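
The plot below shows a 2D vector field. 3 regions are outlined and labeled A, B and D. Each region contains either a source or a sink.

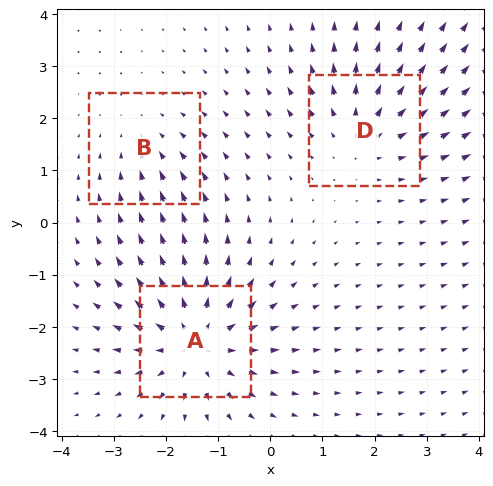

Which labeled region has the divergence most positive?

Divergence at each region's feature centre — A: about +4, B: about -2, D: about +3. Region A is most positive.

A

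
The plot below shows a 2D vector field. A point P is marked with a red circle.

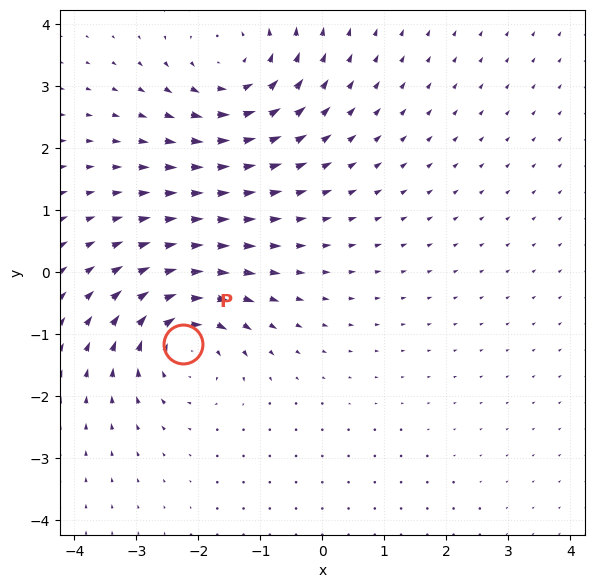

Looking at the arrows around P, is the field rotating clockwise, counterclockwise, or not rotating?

clockwise

Near P at (-2.2, -1.2) the arrows circulate clockwise. The curl (z-component) there is about -6; negative curl means clockwise rotation.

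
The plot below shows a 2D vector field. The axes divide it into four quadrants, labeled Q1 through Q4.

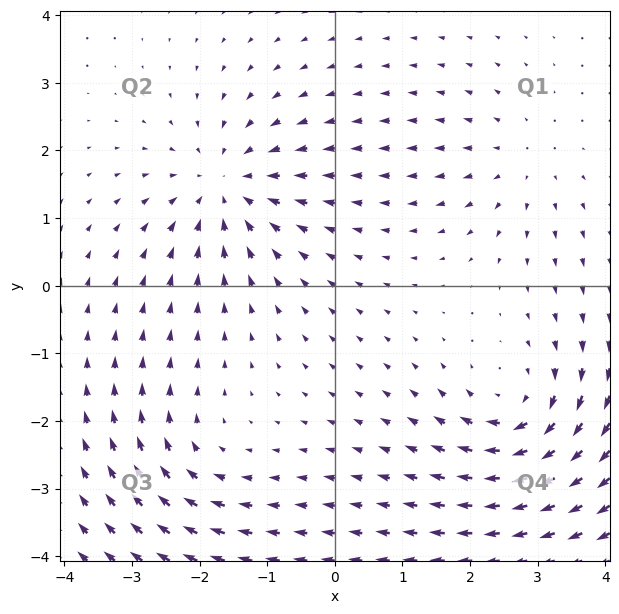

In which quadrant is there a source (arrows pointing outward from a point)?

The source sits at approximately (2.7, 1.8), which lies in quadrant Q1. The divergence there is about +3, positive as expected for a source.

Q1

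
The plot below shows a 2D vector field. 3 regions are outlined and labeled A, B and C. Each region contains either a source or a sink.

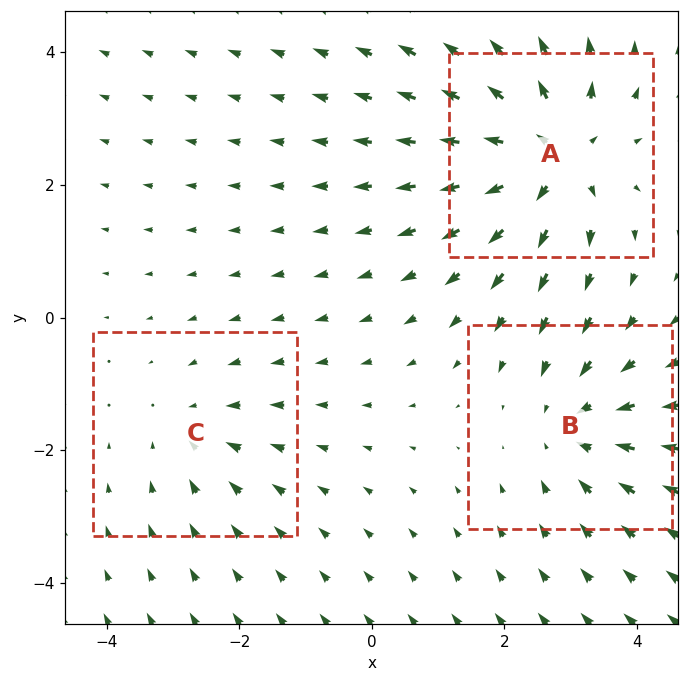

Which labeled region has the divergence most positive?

Divergence at each region's feature centre — A: about +4, B: about -3, C: about -2. Region A is most positive.

A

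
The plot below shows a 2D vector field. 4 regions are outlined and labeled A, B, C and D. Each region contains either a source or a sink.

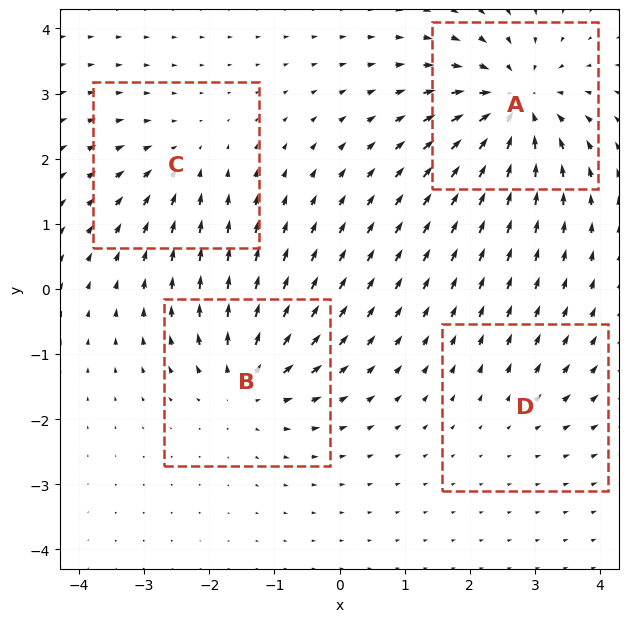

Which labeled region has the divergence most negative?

A

Divergence at each region's feature centre — A: about -7, B: about +5, C: about -4, D: about +2. Region A is most negative.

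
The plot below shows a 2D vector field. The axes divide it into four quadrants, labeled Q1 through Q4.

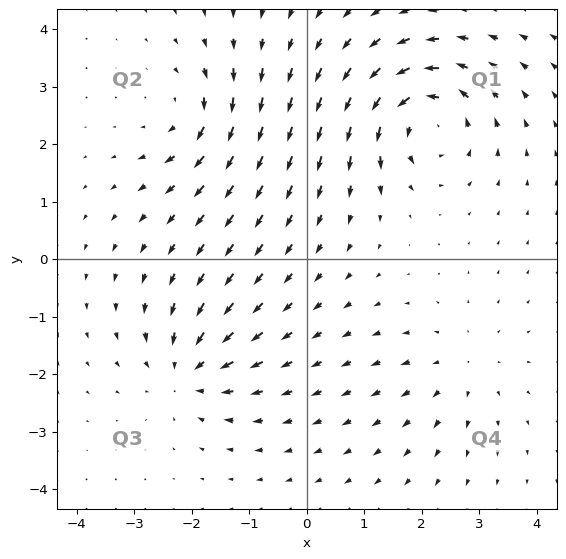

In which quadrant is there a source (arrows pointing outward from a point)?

Q4

The source sits at approximately (2.7, -1.9), which lies in quadrant Q4. The divergence there is about +3, positive as expected for a source.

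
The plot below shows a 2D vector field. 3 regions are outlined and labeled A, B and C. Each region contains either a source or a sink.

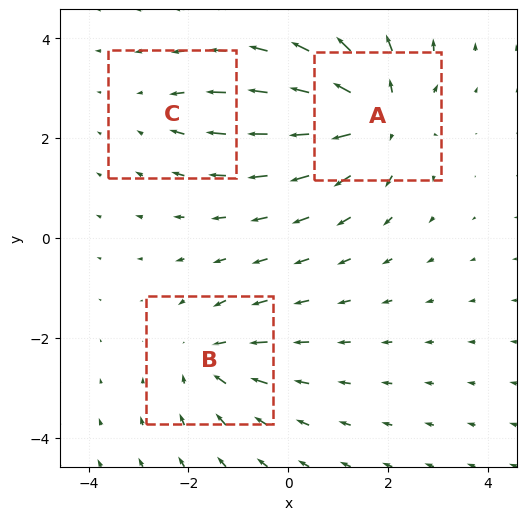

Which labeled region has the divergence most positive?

A

Divergence at each region's feature centre — A: about +5, B: about -3, C: about -2. Region A is most positive.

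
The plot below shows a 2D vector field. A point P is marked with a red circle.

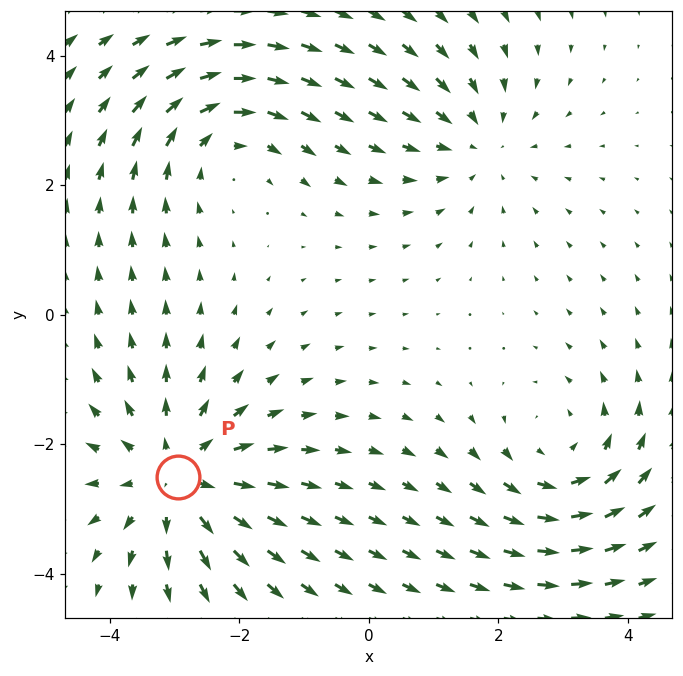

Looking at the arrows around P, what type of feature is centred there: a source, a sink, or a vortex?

At P (-2.9, -2.5) the arrows spread outward. Divergence about +4, curl ≈0 — positive divergence with near-zero curl is a source.

source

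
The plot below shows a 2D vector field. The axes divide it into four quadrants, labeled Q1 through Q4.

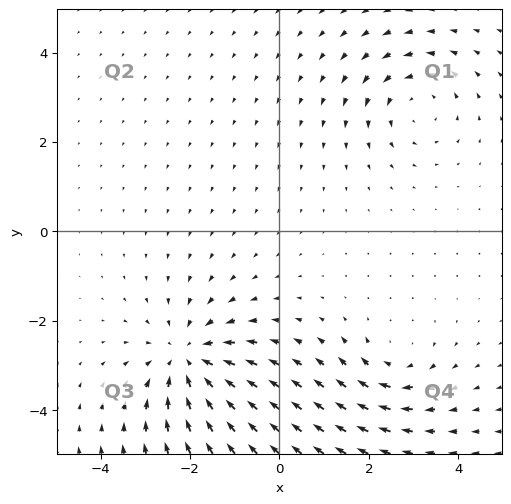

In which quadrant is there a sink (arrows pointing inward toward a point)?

The sink sits at approximately (-2.0, -2.9), which lies in quadrant Q3. The divergence there is about -4, negative as expected for a sink.

Q3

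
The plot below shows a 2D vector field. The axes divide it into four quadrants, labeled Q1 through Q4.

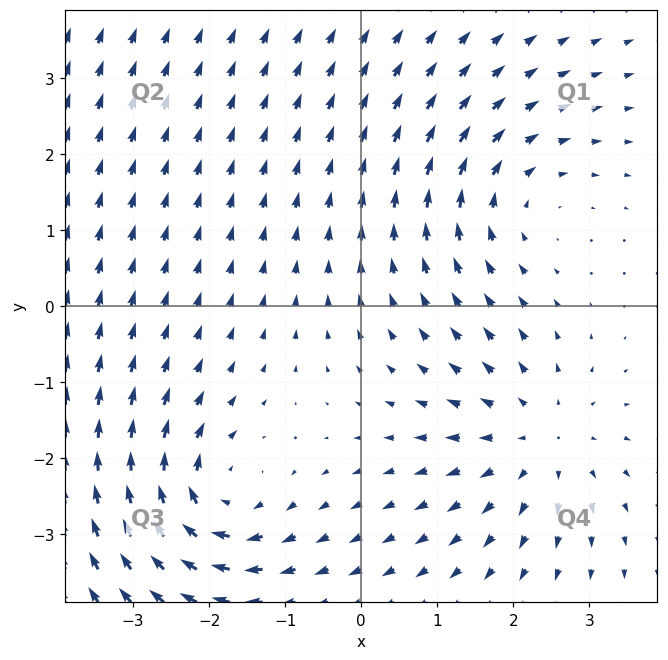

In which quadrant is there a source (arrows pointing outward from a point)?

The source sits at approximately (2.3, -1.7), which lies in quadrant Q4. The divergence there is about +4, positive as expected for a source.

Q4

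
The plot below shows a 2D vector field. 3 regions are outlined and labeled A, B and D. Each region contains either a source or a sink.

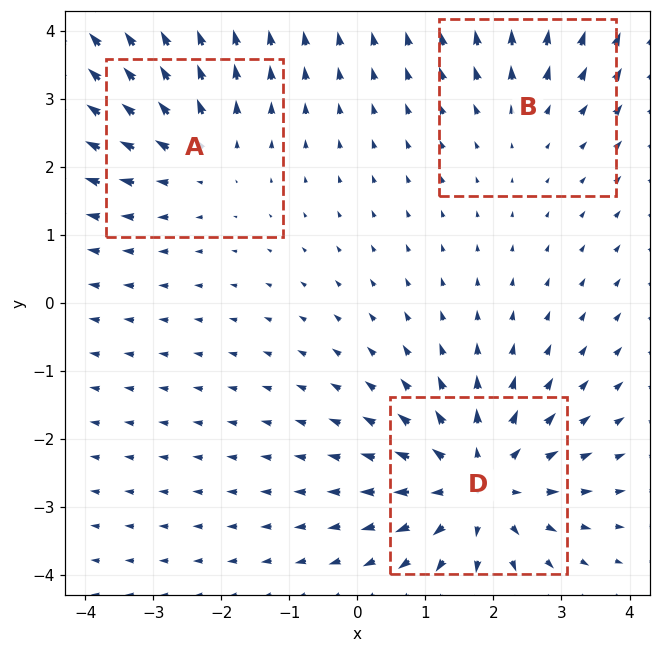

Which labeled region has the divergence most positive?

Divergence at each region's feature centre — A: about +3, B: about +2, D: about +5. Region D is most positive.

D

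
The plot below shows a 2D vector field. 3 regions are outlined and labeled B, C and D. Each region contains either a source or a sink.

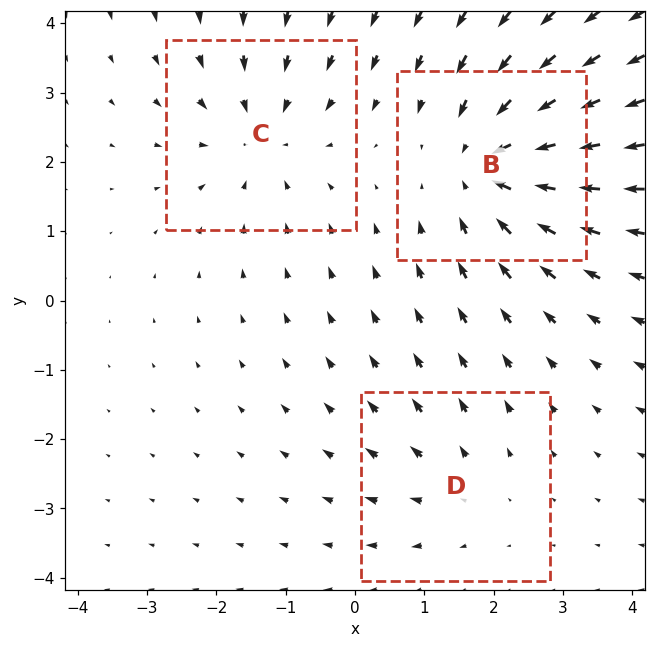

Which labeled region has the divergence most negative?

Divergence at each region's feature centre — B: about -4, C: about -3, D: about +2. Region B is most negative.

B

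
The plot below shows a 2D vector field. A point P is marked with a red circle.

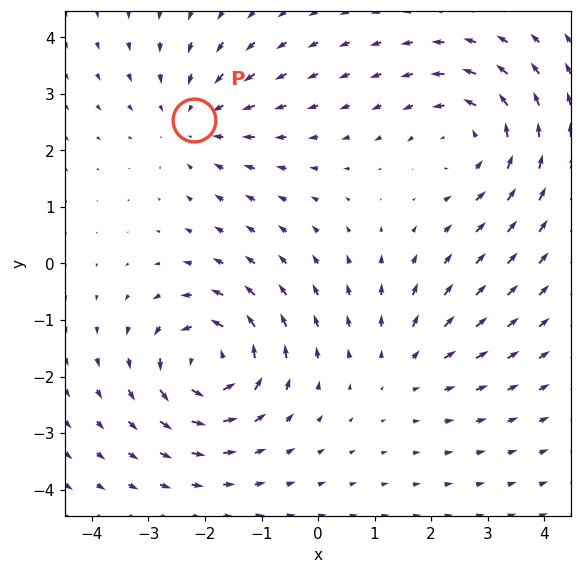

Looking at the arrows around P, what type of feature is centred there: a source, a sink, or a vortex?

At P (-2.2, 2.5) the arrows converge inward. Divergence about -3, curl ≈0 — negative divergence with near-zero curl is a sink.

sink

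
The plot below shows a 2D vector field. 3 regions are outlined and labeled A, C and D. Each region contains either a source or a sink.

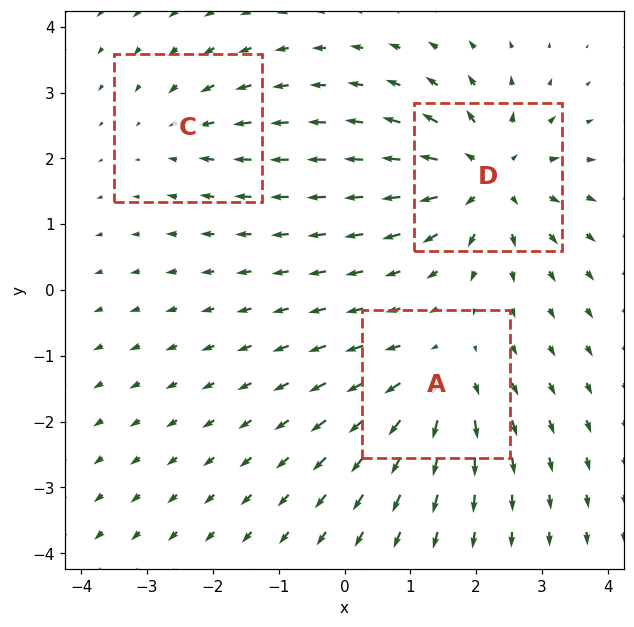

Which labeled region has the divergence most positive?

D

Divergence at each region's feature centre — A: about +4, C: about -2, D: about +5. Region D is most positive.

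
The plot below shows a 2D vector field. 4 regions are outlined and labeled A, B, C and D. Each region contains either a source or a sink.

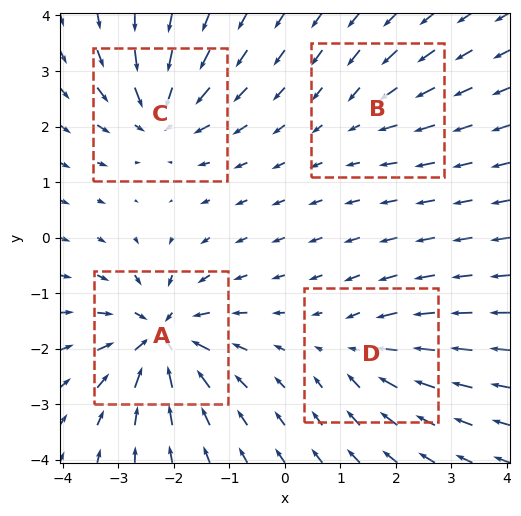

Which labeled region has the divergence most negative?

Divergence at each region's feature centre — A: about -8, B: about -3, C: about -6, D: about -4. Region A is most negative.

A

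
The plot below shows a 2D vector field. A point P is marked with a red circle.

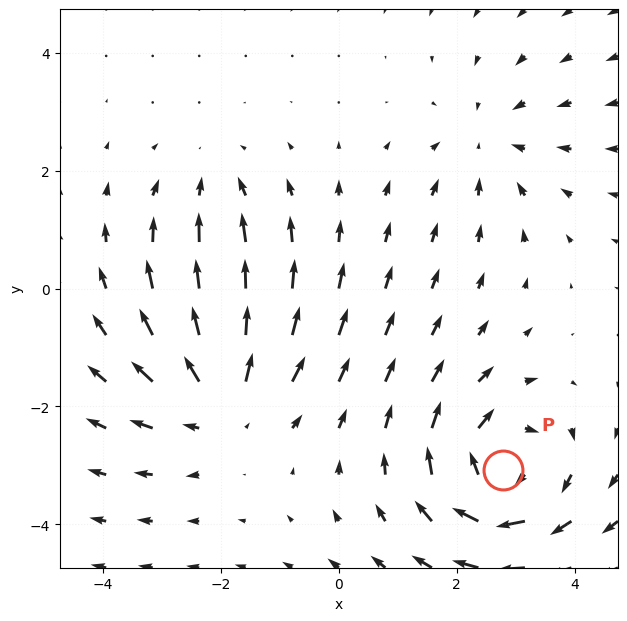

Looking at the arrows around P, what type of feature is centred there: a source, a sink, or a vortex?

At P (2.8, -3.1) the arrows circulate clockwise. Divergence ≈0, curl about -5 — near-zero divergence with nonzero curl is a vortex.

vortex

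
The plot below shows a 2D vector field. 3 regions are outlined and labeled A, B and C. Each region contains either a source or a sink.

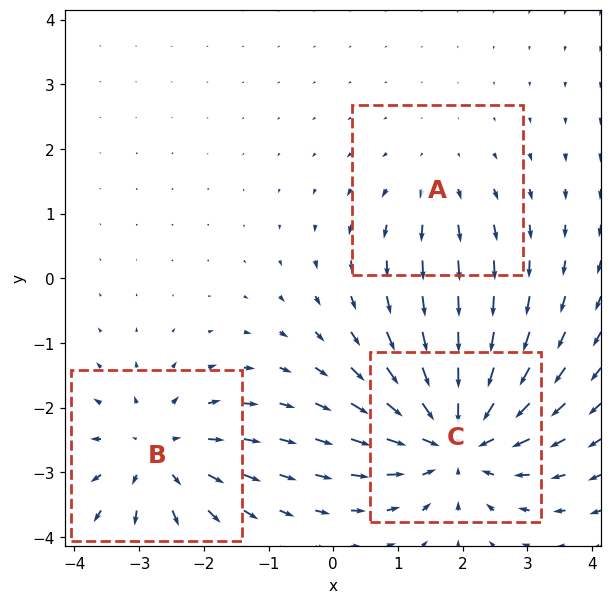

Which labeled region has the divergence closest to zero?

A

Divergence at each region's feature centre — A: about +2, B: about +3, C: about -5. Region A is closest to zero.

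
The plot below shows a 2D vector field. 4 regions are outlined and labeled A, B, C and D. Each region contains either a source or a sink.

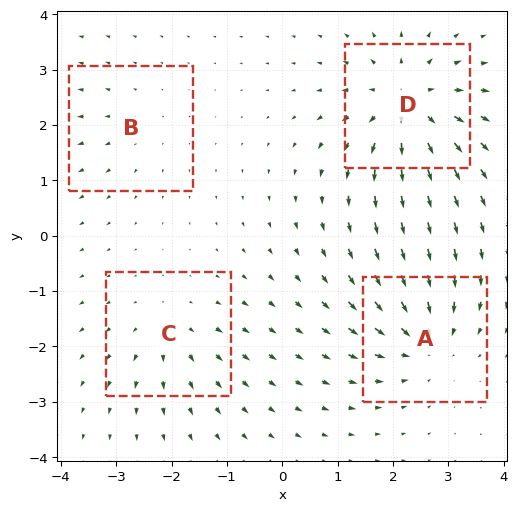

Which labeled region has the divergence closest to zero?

Divergence at each region's feature centre — A: about -6, B: about +2, C: about +4, D: about +7. Region B is closest to zero.

B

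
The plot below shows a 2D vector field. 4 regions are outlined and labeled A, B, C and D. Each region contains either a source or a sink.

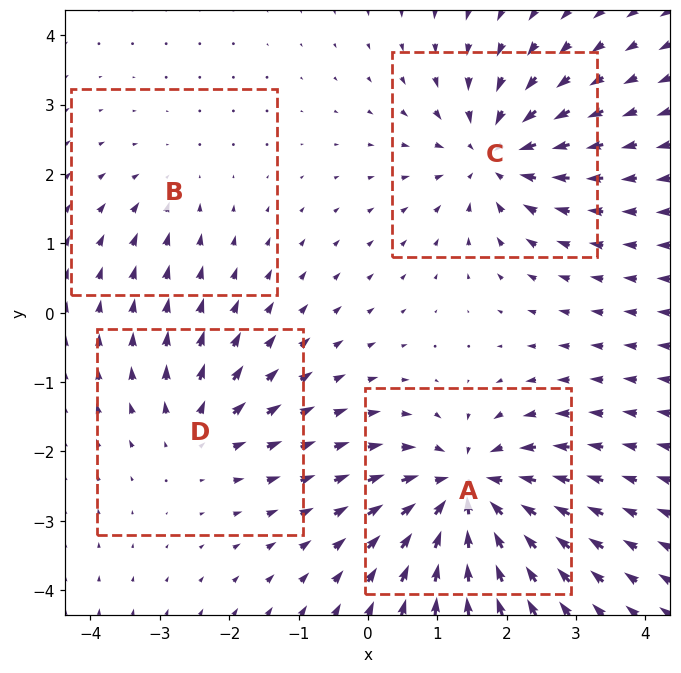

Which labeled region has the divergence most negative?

Divergence at each region's feature centre — A: about -8, B: about -2, C: about -6, D: about +4. Region A is most negative.

A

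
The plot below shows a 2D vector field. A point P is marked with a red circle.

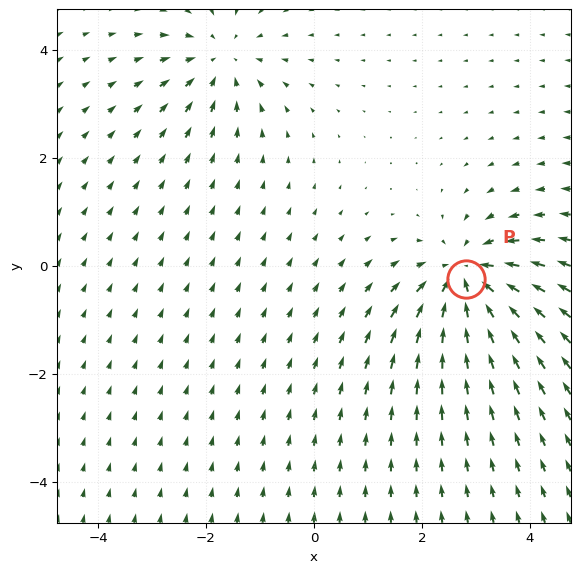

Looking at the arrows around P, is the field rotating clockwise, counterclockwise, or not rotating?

not rotating

Near P at (2.8, -0.2) the arrows show no circulation. The curl there is ≈0.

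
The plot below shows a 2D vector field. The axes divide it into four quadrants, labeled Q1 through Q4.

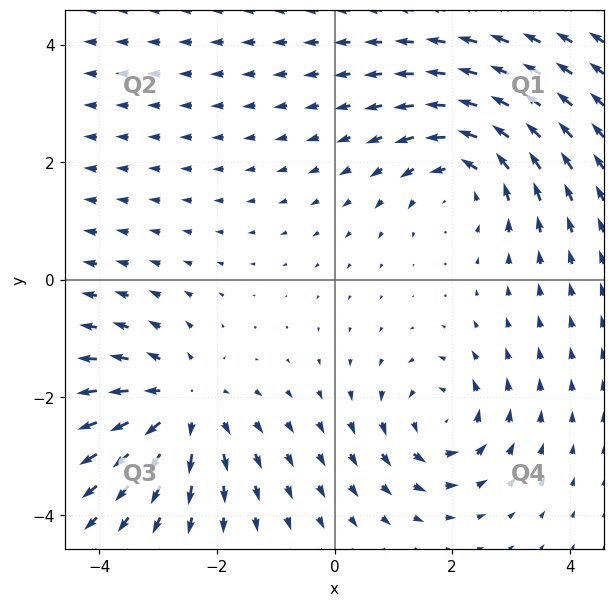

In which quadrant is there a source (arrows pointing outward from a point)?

The source sits at approximately (-2.6, -2.1), which lies in quadrant Q3. The divergence there is about +4, positive as expected for a source.

Q3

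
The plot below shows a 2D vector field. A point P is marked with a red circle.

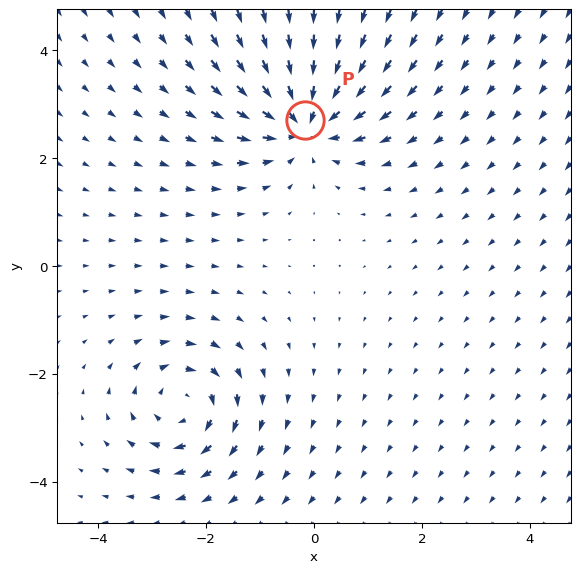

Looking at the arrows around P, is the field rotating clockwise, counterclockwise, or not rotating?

Near P at (-0.2, 2.7) the arrows show no circulation. The curl there is ≈0.

not rotating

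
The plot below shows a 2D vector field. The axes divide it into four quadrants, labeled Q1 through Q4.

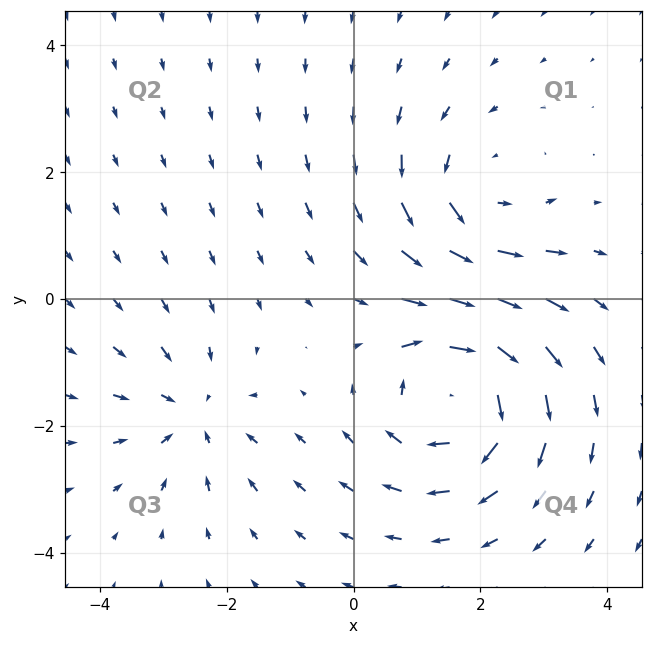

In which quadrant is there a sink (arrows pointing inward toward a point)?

The sink sits at approximately (-2.5, -1.8), which lies in quadrant Q3. The divergence there is about -3, negative as expected for a sink.

Q3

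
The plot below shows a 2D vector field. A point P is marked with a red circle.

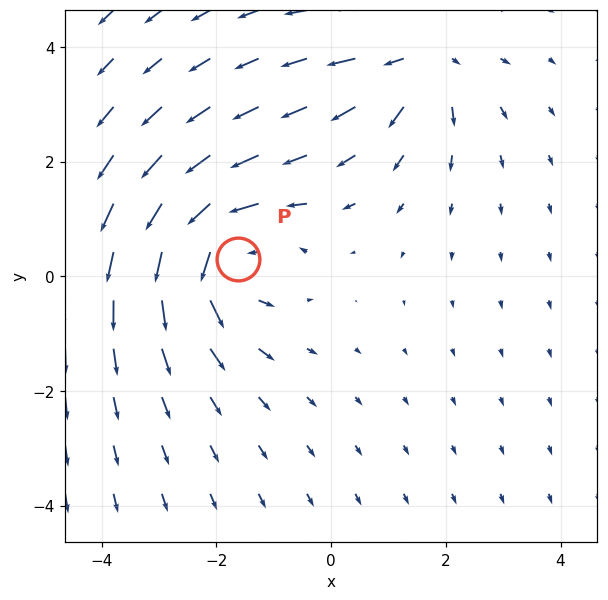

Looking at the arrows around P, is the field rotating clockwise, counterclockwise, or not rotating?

counterclockwise

Near P at (-1.6, 0.3) the arrows circulate counterclockwise. The curl (z-component) there is about +5; positive curl means counterclockwise rotation.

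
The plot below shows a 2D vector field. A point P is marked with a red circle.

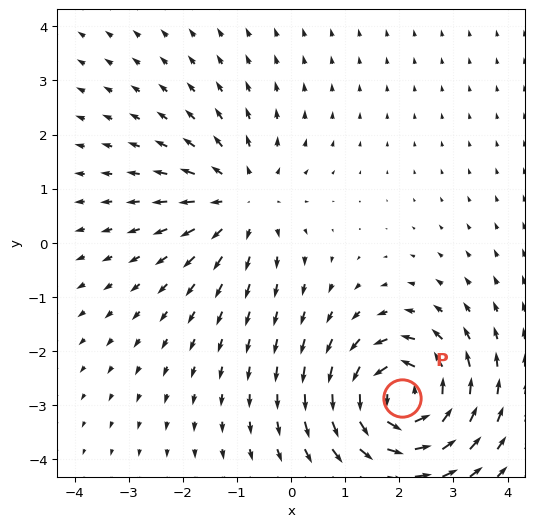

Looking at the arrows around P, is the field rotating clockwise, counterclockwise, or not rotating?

Near P at (2.1, -2.9) the arrows circulate counterclockwise. The curl (z-component) there is about +6; positive curl means counterclockwise rotation.

counterclockwise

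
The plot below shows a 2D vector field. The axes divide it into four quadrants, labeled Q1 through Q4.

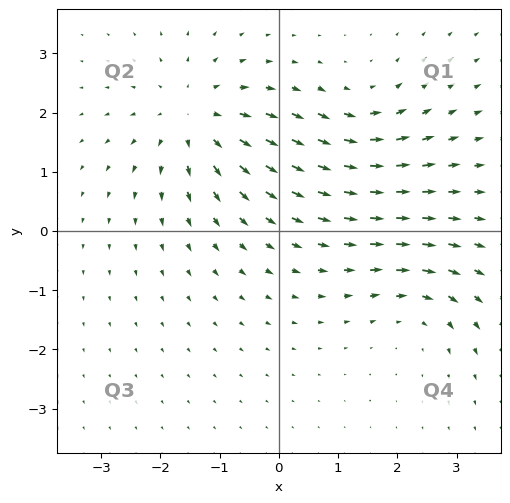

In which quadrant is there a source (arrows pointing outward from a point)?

The source sits at approximately (-1.4, 1.9), which lies in quadrant Q2. The divergence there is about +5, positive as expected for a source.

Q2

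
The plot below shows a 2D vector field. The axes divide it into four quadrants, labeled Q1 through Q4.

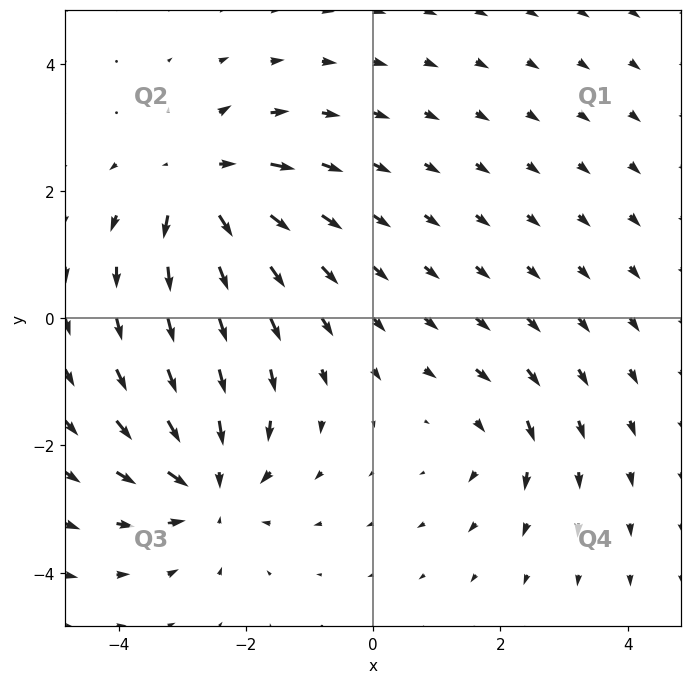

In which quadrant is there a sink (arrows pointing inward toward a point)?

The sink sits at approximately (-2.6, -2.6), which lies in quadrant Q3. The divergence there is about -5, negative as expected for a sink.

Q3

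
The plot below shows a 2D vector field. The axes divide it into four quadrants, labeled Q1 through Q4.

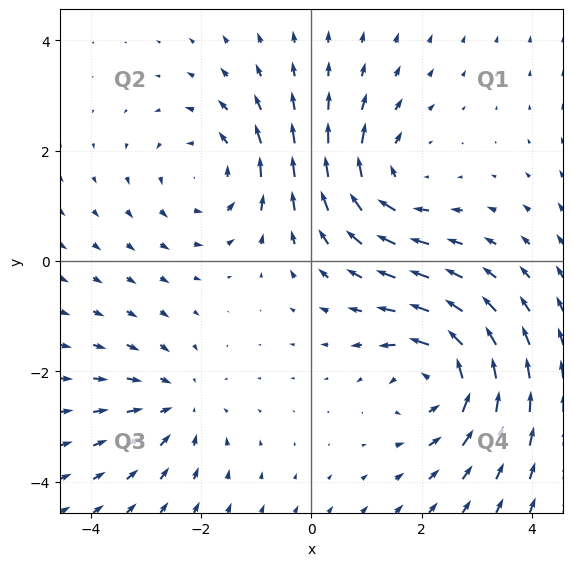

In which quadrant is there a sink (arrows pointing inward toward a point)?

Q3

The sink sits at approximately (-2.4, -2.6), which lies in quadrant Q3. The divergence there is about -3, negative as expected for a sink.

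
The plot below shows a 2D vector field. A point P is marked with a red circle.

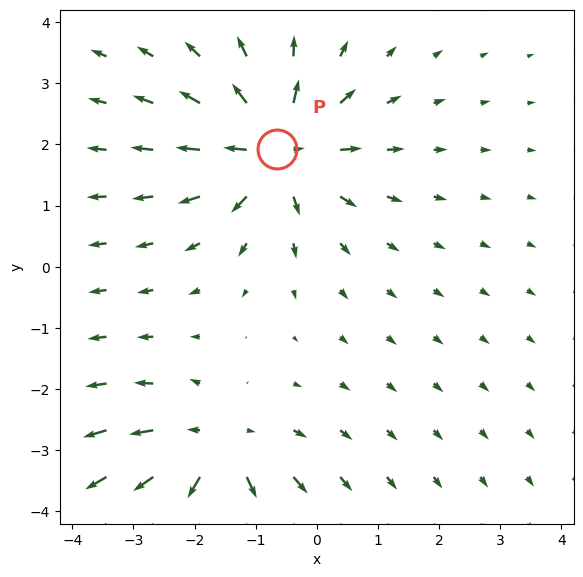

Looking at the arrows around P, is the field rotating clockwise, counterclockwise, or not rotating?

not rotating

Near P at (-0.7, 1.9) the arrows show no circulation. The curl there is ≈0.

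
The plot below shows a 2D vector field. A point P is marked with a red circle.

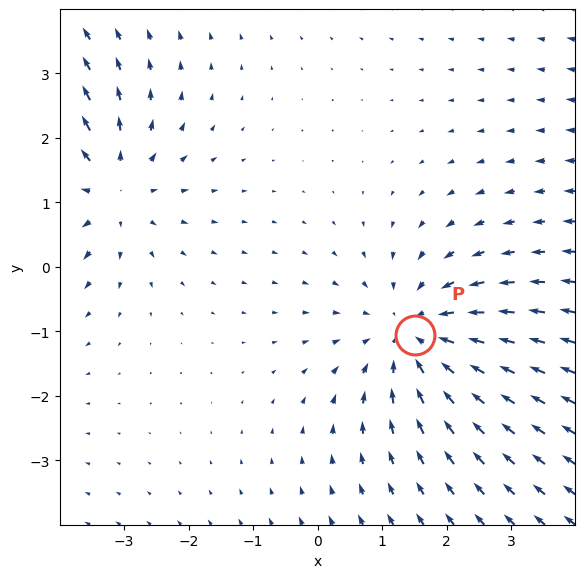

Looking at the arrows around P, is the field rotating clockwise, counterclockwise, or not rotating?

not rotating

Near P at (1.5, -1.1) the arrows show no circulation. The curl there is ≈0.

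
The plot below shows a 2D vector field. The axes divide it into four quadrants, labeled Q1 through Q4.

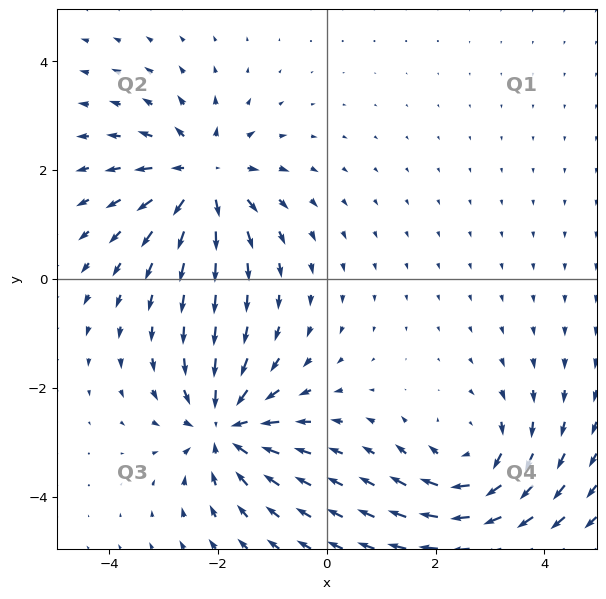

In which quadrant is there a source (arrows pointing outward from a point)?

The source sits at approximately (-2.3, 1.9), which lies in quadrant Q2. The divergence there is about +4, positive as expected for a source.

Q2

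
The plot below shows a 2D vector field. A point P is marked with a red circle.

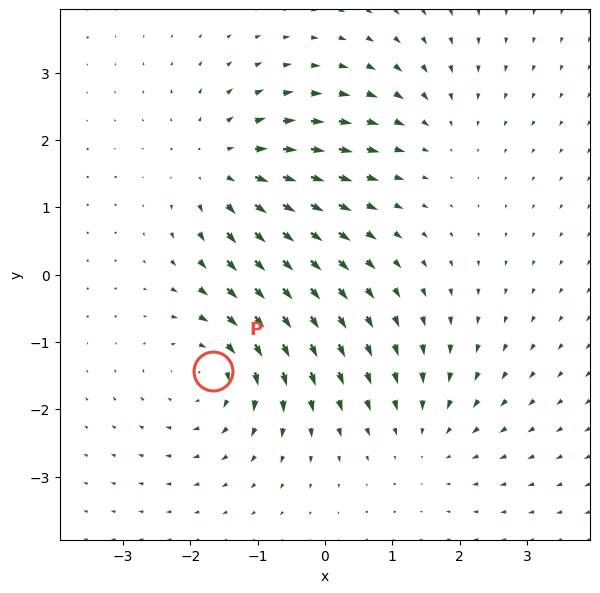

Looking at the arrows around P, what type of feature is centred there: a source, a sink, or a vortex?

vortex

At P (-1.7, -1.4) the arrows circulate clockwise. Divergence ≈0, curl about -5 — near-zero divergence with nonzero curl is a vortex.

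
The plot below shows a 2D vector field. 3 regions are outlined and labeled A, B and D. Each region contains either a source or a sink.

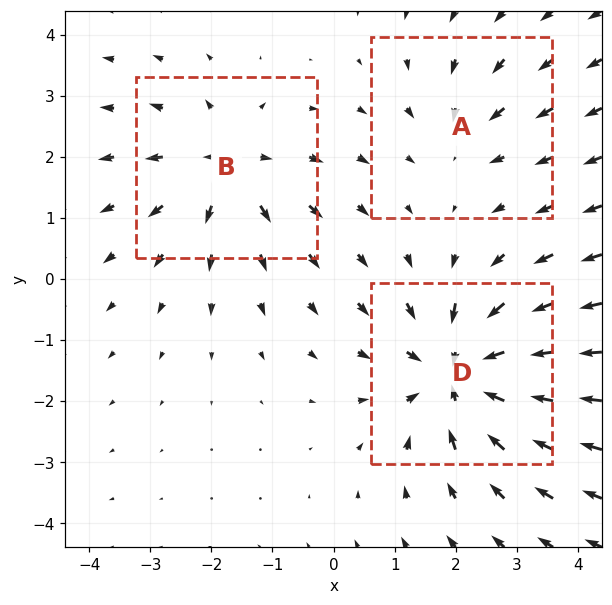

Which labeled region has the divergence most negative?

D

Divergence at each region's feature centre — A: about -2, B: about +3, D: about -5. Region D is most negative.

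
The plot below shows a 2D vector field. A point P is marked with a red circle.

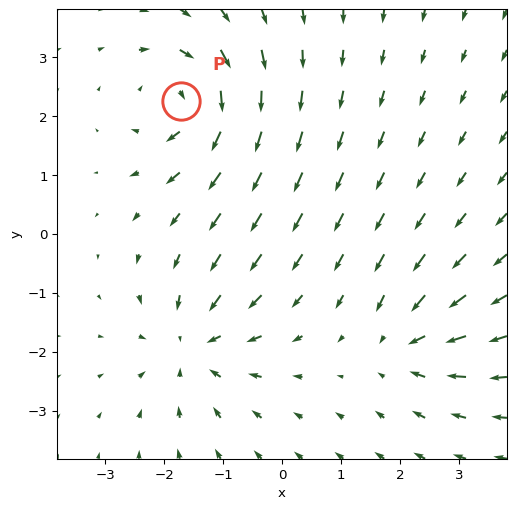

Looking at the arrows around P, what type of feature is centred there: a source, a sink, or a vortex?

At P (-1.7, 2.3) the arrows circulate clockwise. Divergence ≈0, curl about -6 — near-zero divergence with nonzero curl is a vortex.

vortex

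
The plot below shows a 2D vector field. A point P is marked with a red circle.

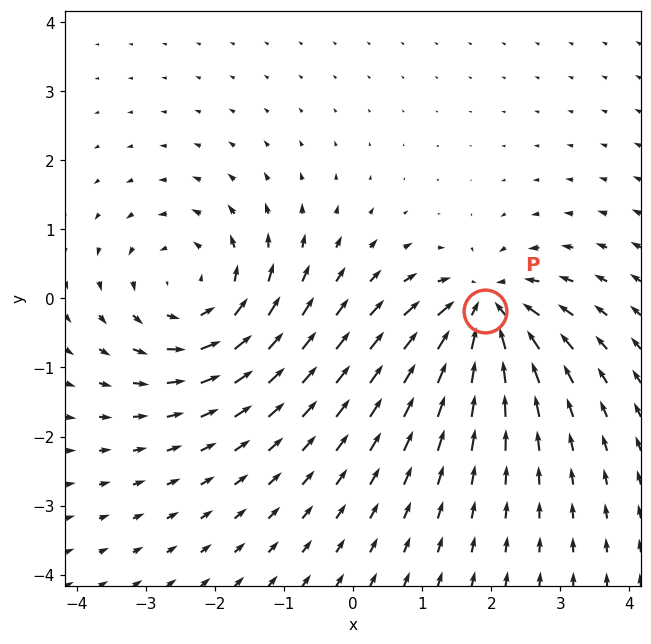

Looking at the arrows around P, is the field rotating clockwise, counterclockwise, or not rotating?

Near P at (1.9, -0.2) the arrows show no circulation. The curl there is ≈0.

not rotating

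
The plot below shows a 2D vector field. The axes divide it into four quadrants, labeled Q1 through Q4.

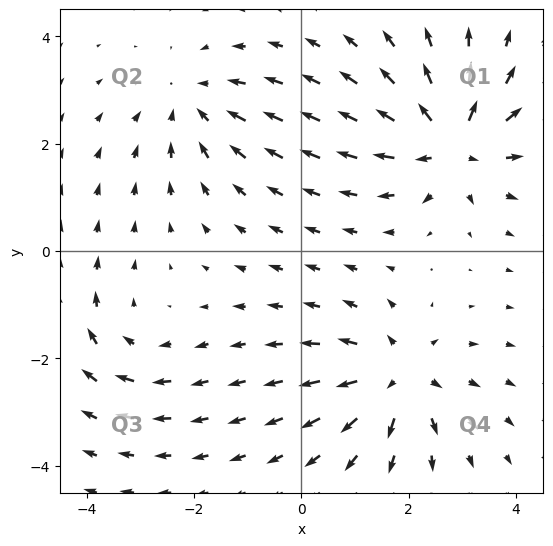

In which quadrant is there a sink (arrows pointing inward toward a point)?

Q2

The sink sits at approximately (-2.0, 2.8), which lies in quadrant Q2. The divergence there is about -3, negative as expected for a sink.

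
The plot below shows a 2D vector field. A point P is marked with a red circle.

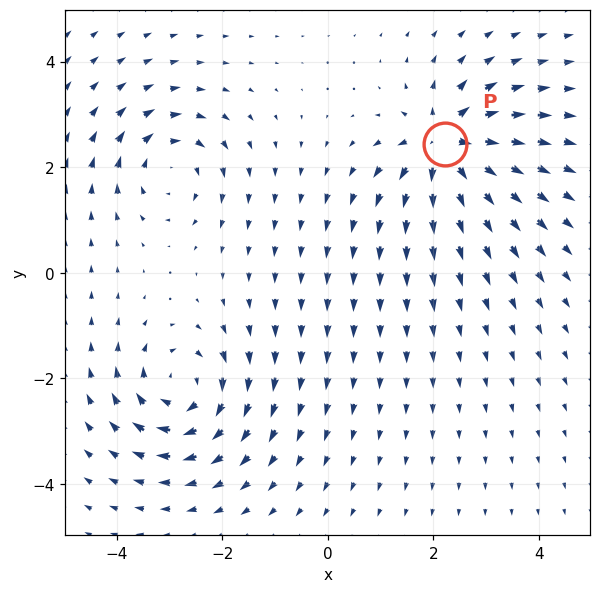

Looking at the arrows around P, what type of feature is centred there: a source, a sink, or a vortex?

source

At P (2.2, 2.4) the arrows spread outward. Divergence about +7, curl ≈0 — positive divergence with near-zero curl is a source.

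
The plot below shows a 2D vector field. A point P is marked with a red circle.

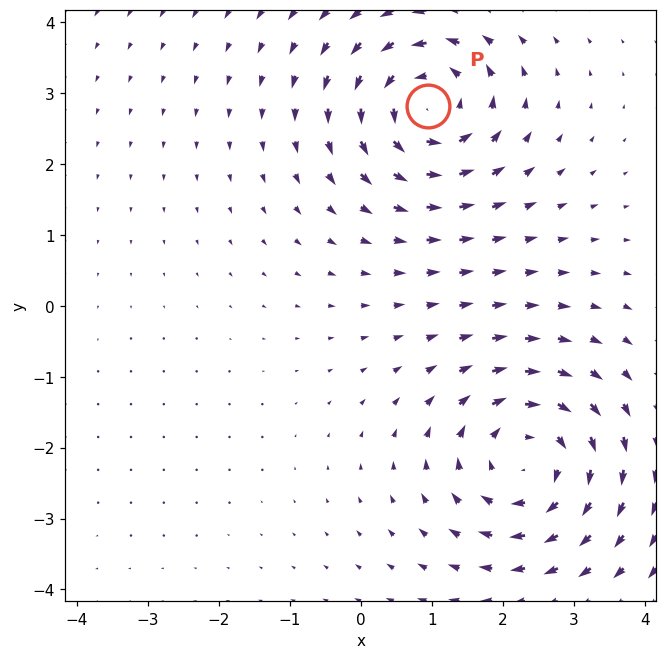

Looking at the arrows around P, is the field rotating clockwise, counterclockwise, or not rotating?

Near P at (0.9, 2.8) the arrows circulate counterclockwise. The curl (z-component) there is about +6; positive curl means counterclockwise rotation.

counterclockwise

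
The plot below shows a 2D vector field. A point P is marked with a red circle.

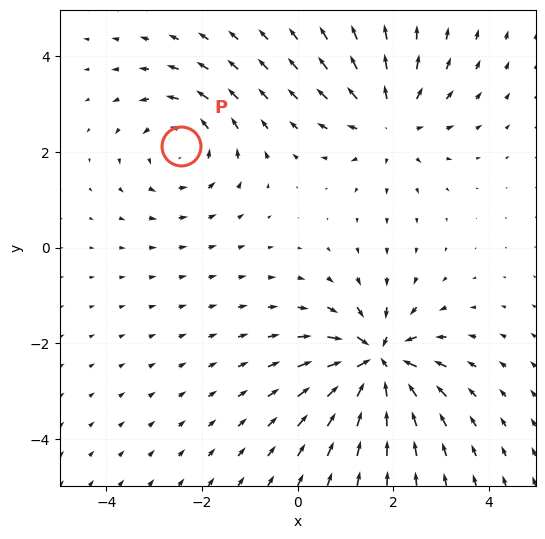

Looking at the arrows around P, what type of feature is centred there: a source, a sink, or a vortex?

At P (-2.4, 2.1) the arrows circulate counterclockwise. Divergence ≈0, curl about +3 — near-zero divergence with nonzero curl is a vortex.

vortex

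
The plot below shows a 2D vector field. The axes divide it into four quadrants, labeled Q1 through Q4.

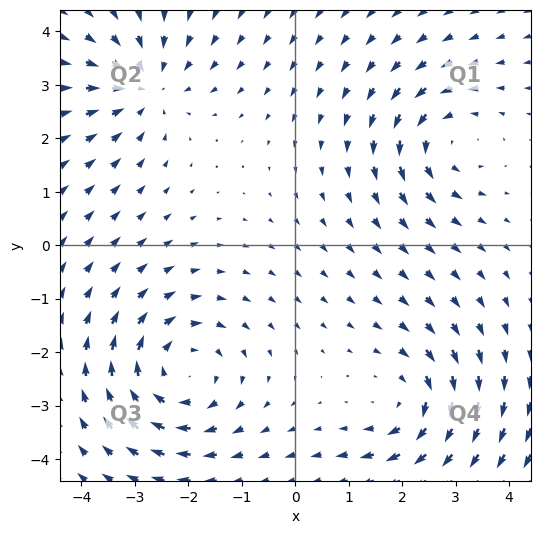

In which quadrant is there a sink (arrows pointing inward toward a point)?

Q2

The sink sits at approximately (-2.8, 3.0), which lies in quadrant Q2. The divergence there is about -3, negative as expected for a sink.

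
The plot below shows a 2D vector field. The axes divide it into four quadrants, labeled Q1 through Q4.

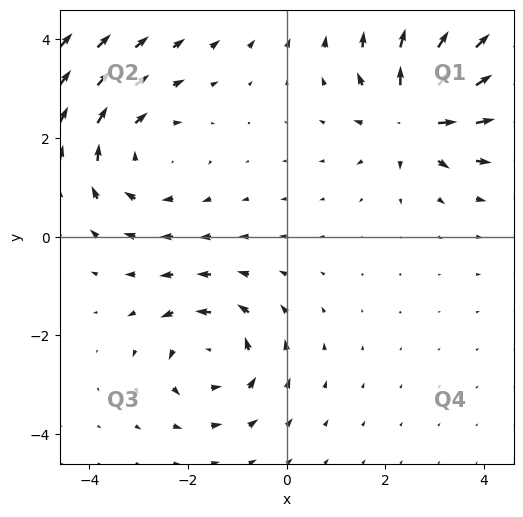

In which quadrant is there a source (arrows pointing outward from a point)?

The source sits at approximately (2.6, 2.5), which lies in quadrant Q1. The divergence there is about +4, positive as expected for a source.

Q1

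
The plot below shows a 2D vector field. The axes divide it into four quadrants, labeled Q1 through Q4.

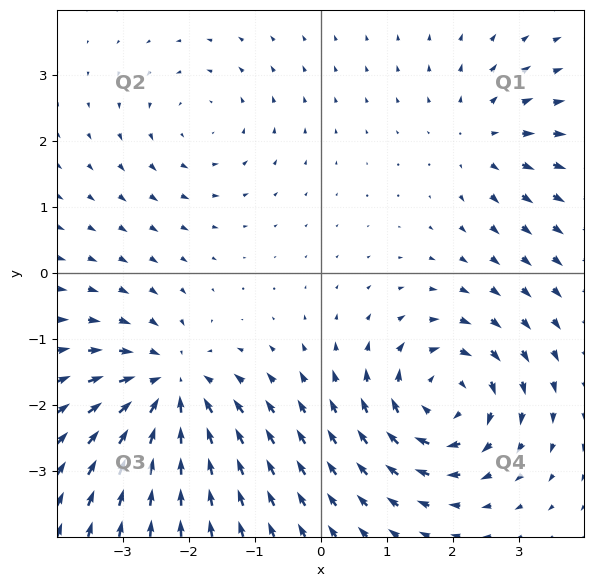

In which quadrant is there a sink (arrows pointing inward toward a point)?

Q3

The sink sits at approximately (-2.3, -1.7), which lies in quadrant Q3. The divergence there is about -5, negative as expected for a sink.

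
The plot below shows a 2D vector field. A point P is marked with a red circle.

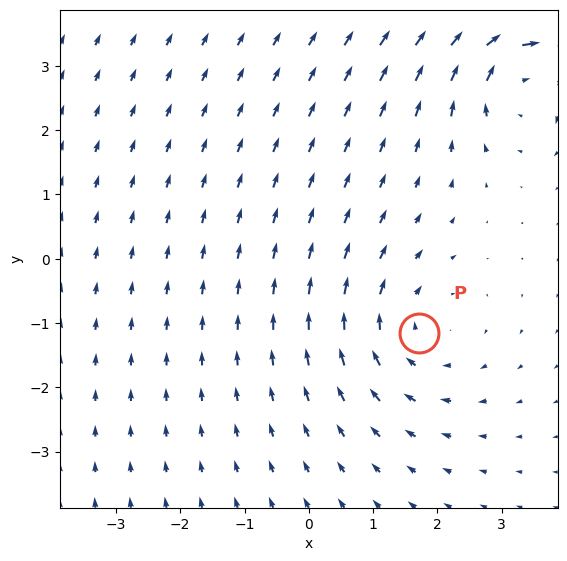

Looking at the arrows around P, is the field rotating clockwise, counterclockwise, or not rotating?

Near P at (1.7, -1.2) the arrows circulate clockwise. The curl (z-component) there is about -4; negative curl means clockwise rotation.

clockwise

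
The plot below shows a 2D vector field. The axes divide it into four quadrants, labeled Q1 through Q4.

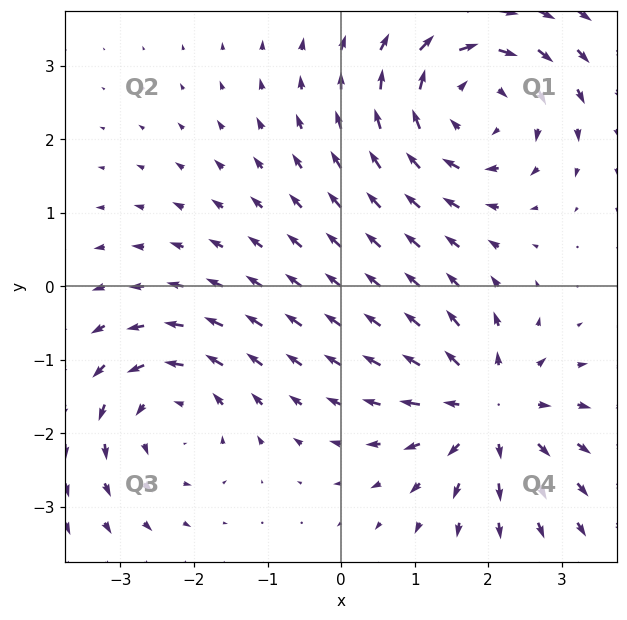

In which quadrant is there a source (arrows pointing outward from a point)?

The source sits at approximately (2.0, -1.7), which lies in quadrant Q4. The divergence there is about +4, positive as expected for a source.

Q4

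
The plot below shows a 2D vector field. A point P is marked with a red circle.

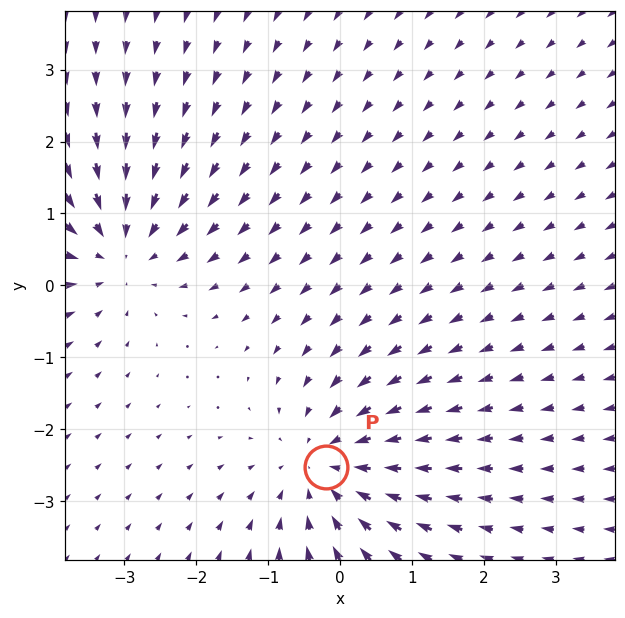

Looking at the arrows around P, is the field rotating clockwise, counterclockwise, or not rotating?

Near P at (-0.2, -2.5) the arrows show no circulation. The curl there is ≈0.

not rotating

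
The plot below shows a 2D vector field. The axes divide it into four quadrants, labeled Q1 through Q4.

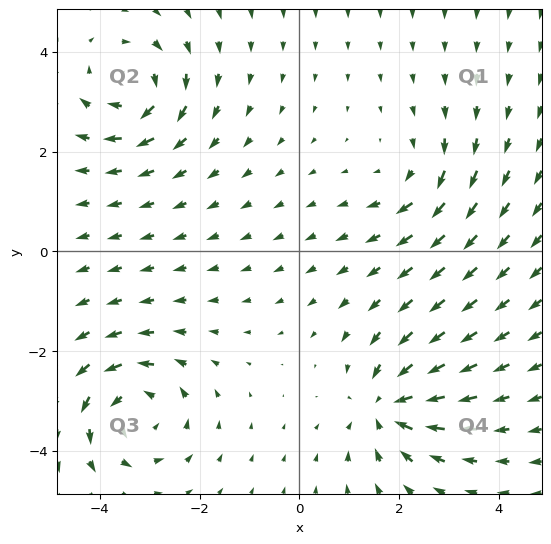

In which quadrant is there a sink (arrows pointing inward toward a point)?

The sink sits at approximately (1.8, -3.1), which lies in quadrant Q4. The divergence there is about -6, negative as expected for a sink.

Q4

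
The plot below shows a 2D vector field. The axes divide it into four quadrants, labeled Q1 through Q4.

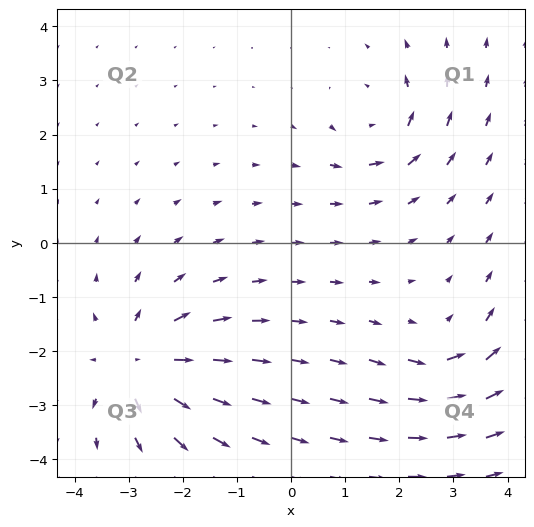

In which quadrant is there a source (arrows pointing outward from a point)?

The source sits at approximately (-2.8, -2.2), which lies in quadrant Q3. The divergence there is about +5, positive as expected for a source.

Q3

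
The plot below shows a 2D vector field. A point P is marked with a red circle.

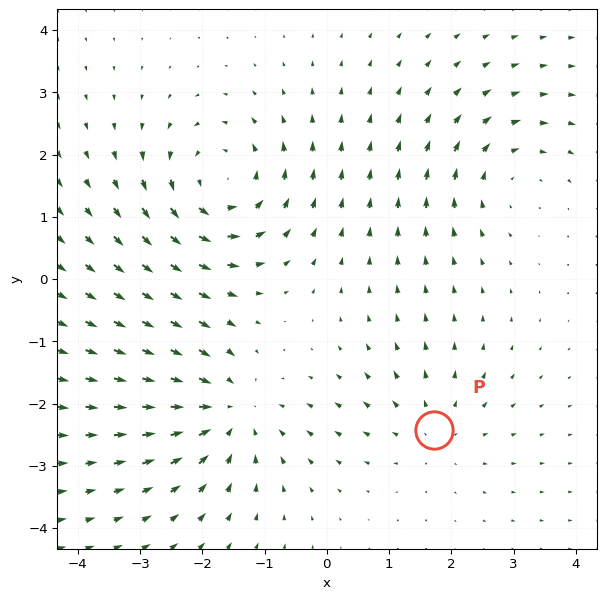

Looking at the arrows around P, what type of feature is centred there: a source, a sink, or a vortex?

At P (1.7, -2.4) the arrows spread outward. Divergence about +3, curl ≈0 — positive divergence with near-zero curl is a source.

source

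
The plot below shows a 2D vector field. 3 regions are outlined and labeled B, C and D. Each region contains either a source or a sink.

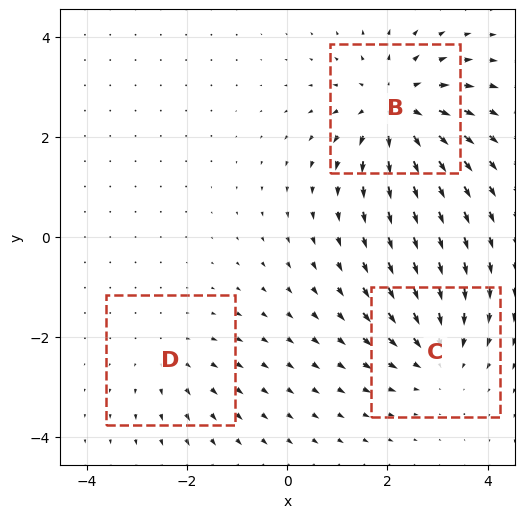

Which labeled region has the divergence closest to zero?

D

Divergence at each region's feature centre — B: about +5, C: about -3, D: about +2. Region D is closest to zero.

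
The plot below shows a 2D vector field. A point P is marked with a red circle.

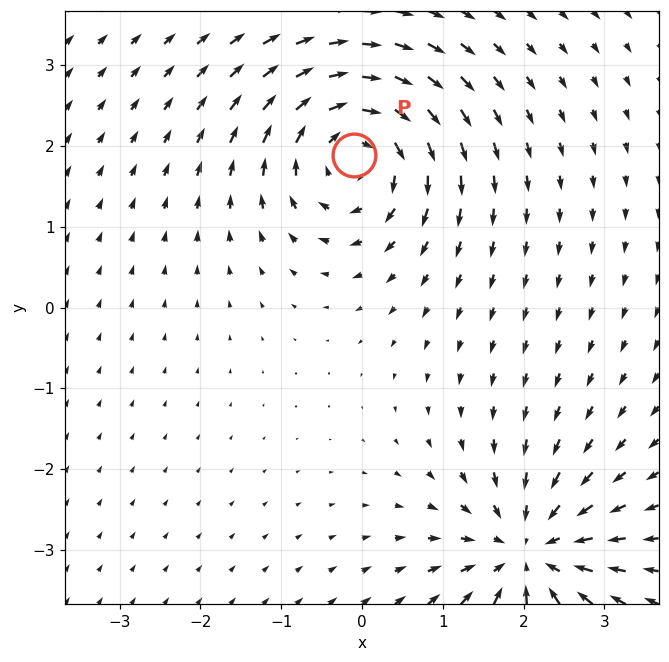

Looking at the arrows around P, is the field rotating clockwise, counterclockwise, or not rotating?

Near P at (-0.1, 1.9) the arrows circulate clockwise. The curl (z-component) there is about -5; negative curl means clockwise rotation.

clockwise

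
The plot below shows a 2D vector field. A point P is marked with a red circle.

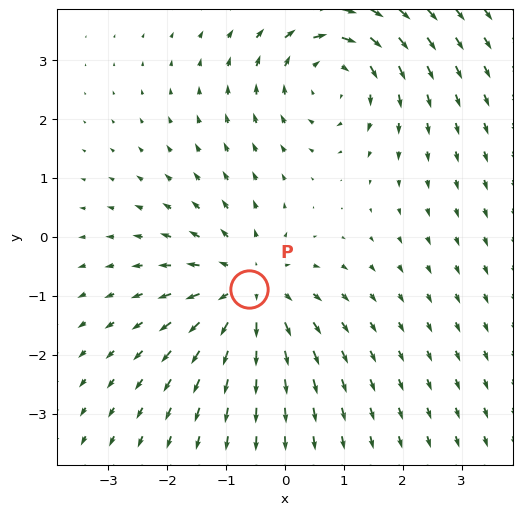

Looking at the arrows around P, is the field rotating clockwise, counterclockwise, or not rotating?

Near P at (-0.6, -0.9) the arrows show no circulation. The curl there is ≈0.

not rotating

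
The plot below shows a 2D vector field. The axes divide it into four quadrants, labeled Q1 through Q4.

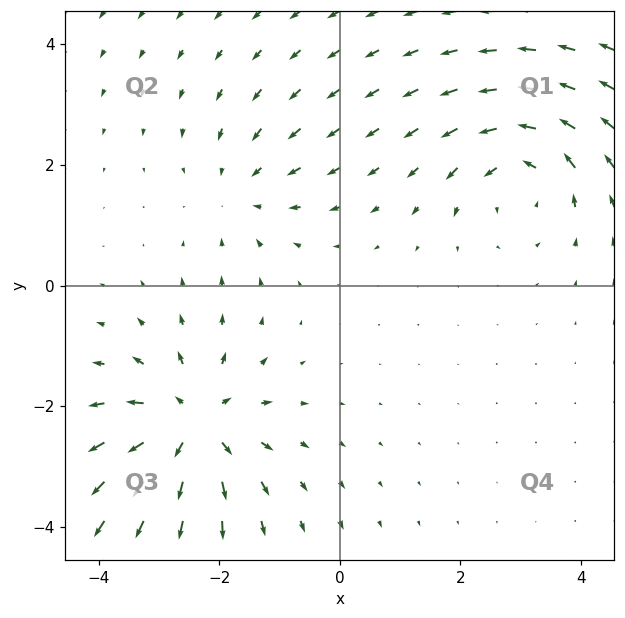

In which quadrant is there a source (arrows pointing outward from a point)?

The source sits at approximately (-2.4, -2.3), which lies in quadrant Q3. The divergence there is about +5, positive as expected for a source.

Q3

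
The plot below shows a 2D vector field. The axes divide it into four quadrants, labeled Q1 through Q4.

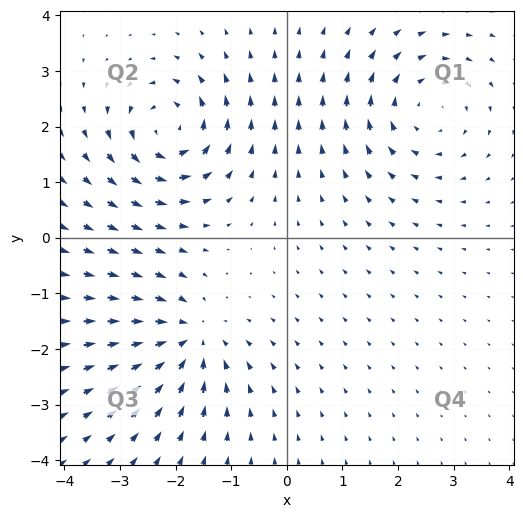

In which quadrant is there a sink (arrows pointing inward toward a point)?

Q3

The sink sits at approximately (-1.7, -1.8), which lies in quadrant Q3. The divergence there is about -5, negative as expected for a sink.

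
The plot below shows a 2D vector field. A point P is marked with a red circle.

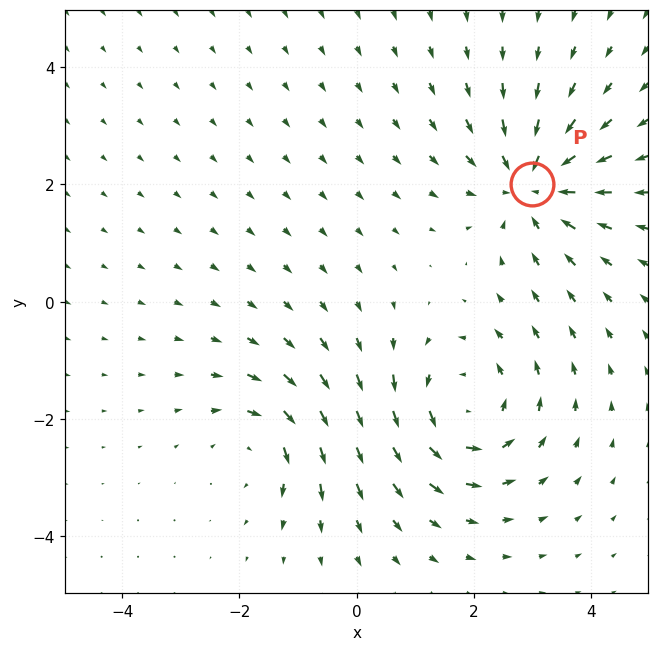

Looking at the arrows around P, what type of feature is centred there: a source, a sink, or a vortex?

sink

At P (3.0, 2.0) the arrows converge inward. Divergence about -4, curl ≈0 — negative divergence with near-zero curl is a sink.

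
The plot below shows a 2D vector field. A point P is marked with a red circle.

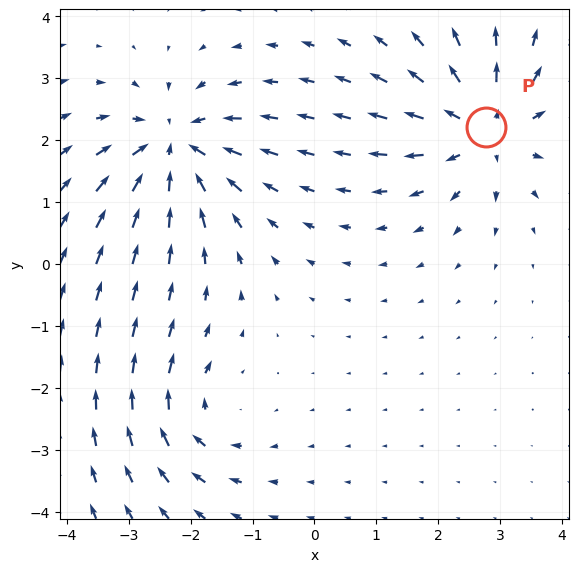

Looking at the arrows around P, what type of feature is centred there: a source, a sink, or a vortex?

At P (2.8, 2.2) the arrows spread outward. Divergence about +5, curl ≈0 — positive divergence with near-zero curl is a source.

source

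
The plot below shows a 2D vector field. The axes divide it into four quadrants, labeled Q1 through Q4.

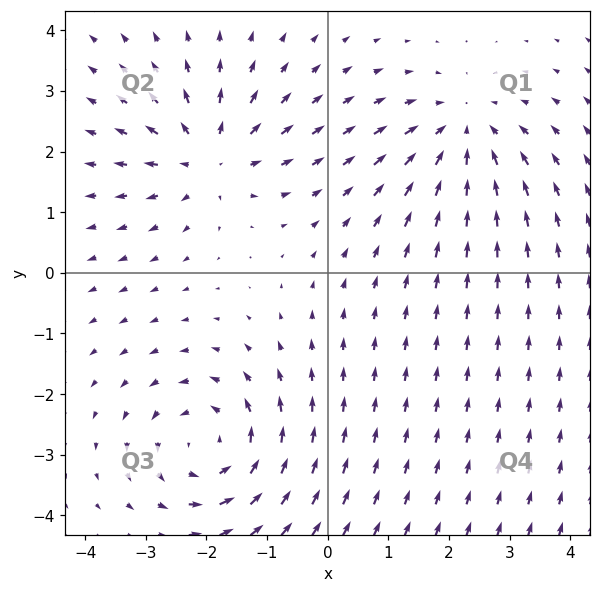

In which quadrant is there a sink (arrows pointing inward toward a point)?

The sink sits at approximately (2.2, 2.3), which lies in quadrant Q1. The divergence there is about -4, negative as expected for a sink.

Q1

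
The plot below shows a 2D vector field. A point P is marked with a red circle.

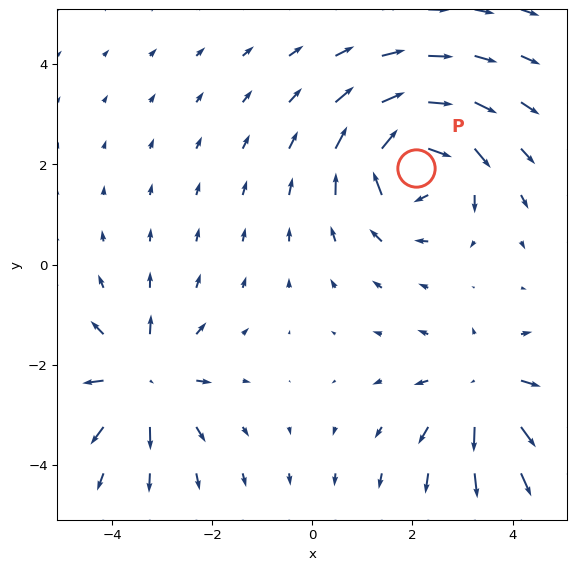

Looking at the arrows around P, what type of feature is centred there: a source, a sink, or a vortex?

At P (2.1, 1.9) the arrows circulate clockwise. Divergence ≈0, curl about -7 — near-zero divergence with nonzero curl is a vortex.

vortex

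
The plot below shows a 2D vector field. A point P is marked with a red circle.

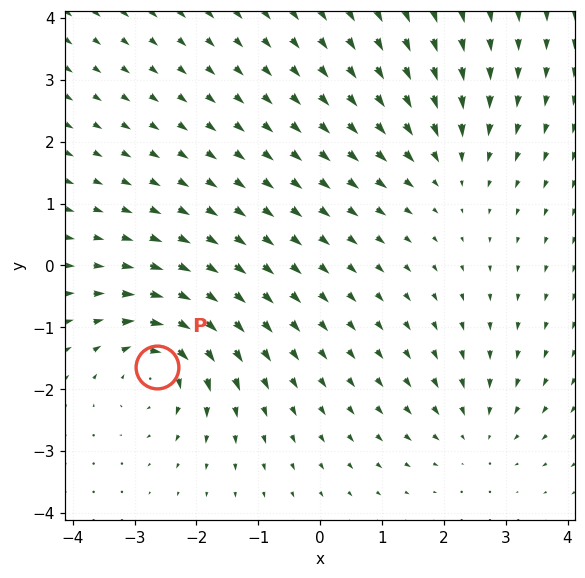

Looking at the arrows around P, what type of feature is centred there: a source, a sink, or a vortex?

At P (-2.6, -1.7) the arrows circulate clockwise. Divergence ≈0, curl about -5 — near-zero divergence with nonzero curl is a vortex.

vortex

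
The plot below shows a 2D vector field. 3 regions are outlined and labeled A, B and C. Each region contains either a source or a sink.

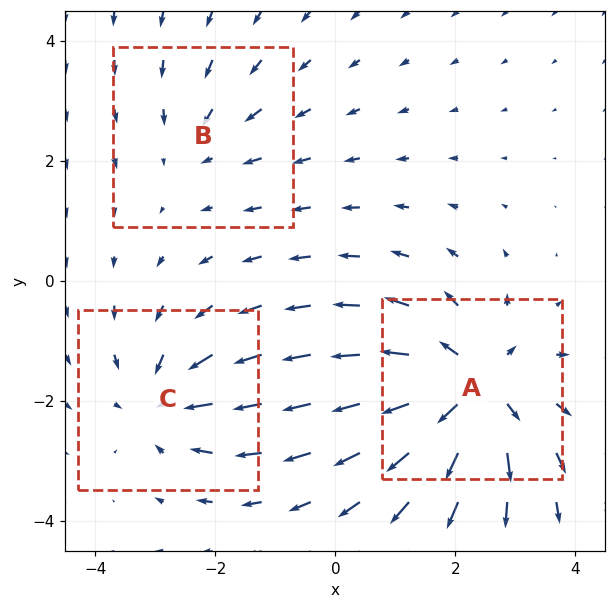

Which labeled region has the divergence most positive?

Divergence at each region's feature centre — A: about +5, B: about -2, C: about -3. Region A is most positive.

A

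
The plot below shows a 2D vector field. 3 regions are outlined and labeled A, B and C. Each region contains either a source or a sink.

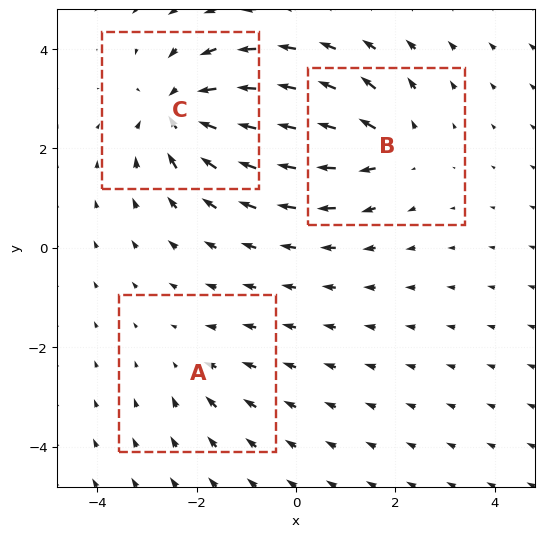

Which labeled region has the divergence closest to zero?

Divergence at each region's feature centre — A: about -2, B: about +4, C: about -5. Region A is closest to zero.

A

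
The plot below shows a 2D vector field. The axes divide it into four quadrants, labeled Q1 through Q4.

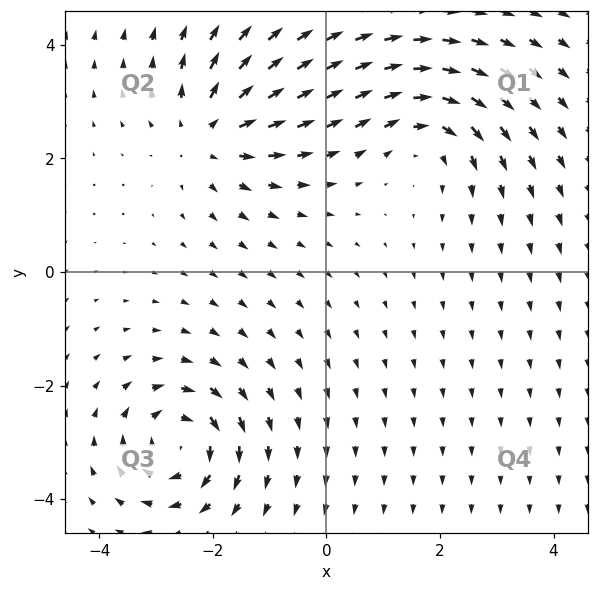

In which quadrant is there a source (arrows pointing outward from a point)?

The source sits at approximately (-2.1, 2.4), which lies in quadrant Q2. The divergence there is about +4, positive as expected for a source.

Q2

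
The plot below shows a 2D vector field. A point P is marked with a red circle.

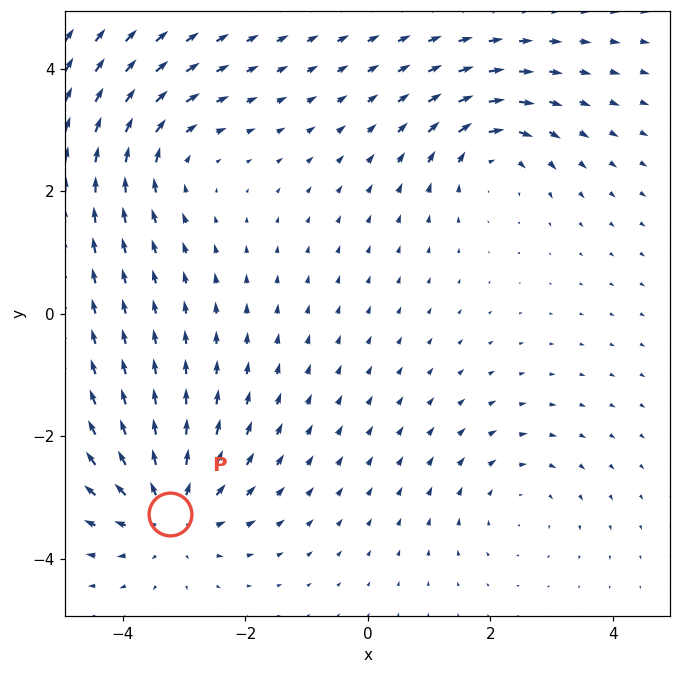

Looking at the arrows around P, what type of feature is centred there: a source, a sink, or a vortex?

At P (-3.2, -3.3) the arrows spread outward. Divergence about +5, curl ≈0 — positive divergence with near-zero curl is a source.

source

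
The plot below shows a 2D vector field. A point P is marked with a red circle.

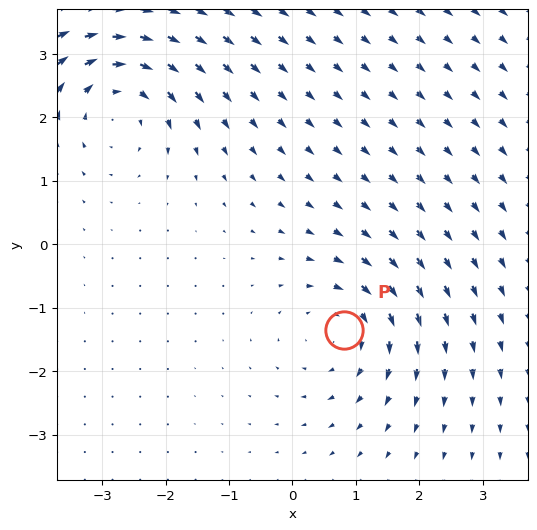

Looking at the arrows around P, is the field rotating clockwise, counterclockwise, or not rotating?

Near P at (0.8, -1.3) the arrows circulate clockwise. The curl (z-component) there is about -4; negative curl means clockwise rotation.

clockwise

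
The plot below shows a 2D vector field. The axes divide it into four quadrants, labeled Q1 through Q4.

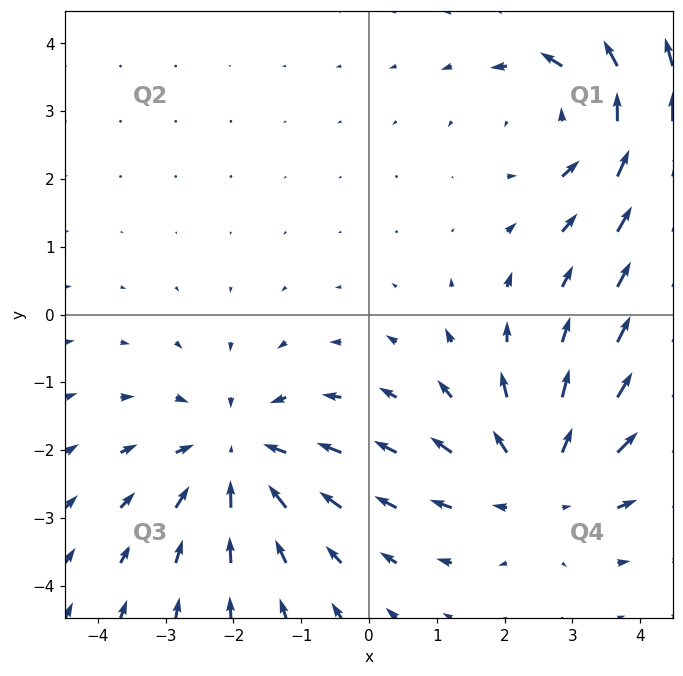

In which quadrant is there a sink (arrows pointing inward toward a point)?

Q3

The sink sits at approximately (-1.9, -2.1), which lies in quadrant Q3. The divergence there is about -4, negative as expected for a sink.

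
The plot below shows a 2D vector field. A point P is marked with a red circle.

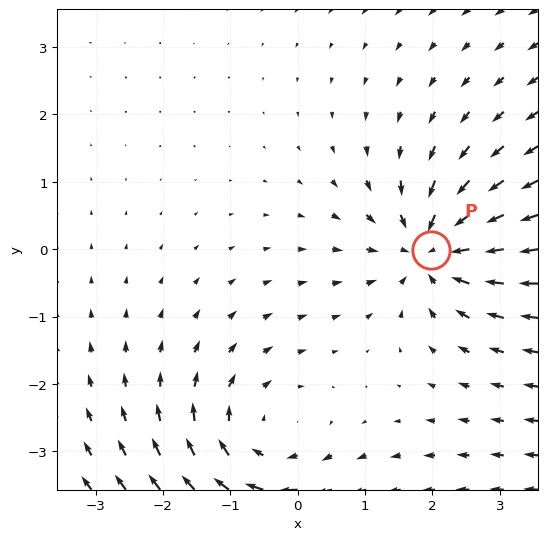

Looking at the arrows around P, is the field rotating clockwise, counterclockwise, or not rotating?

Near P at (2.0, -0.0) the arrows show no circulation. The curl there is ≈0.

not rotating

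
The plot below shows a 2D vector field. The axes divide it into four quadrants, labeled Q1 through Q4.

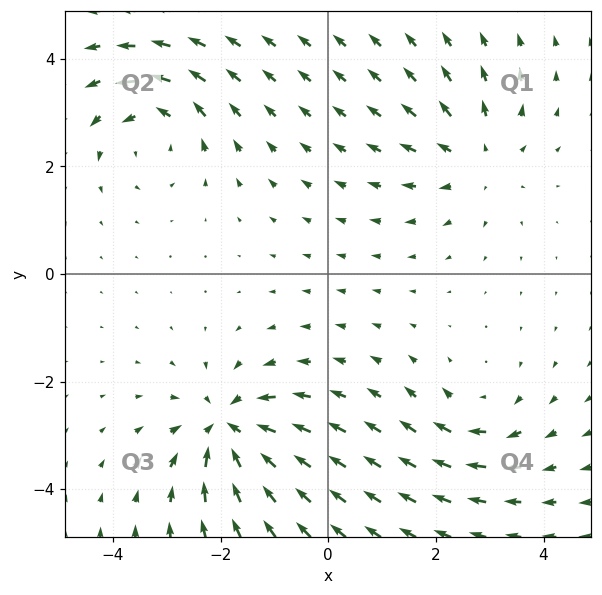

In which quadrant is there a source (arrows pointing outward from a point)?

The source sits at approximately (2.8, 2.2), which lies in quadrant Q1. The divergence there is about +3, positive as expected for a source.

Q1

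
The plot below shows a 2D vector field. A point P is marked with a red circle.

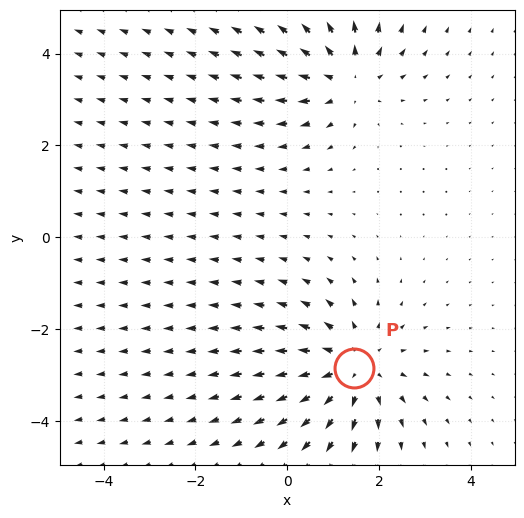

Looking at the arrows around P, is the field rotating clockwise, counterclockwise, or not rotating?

Near P at (1.5, -2.8) the arrows show no circulation. The curl there is ≈0.

not rotating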